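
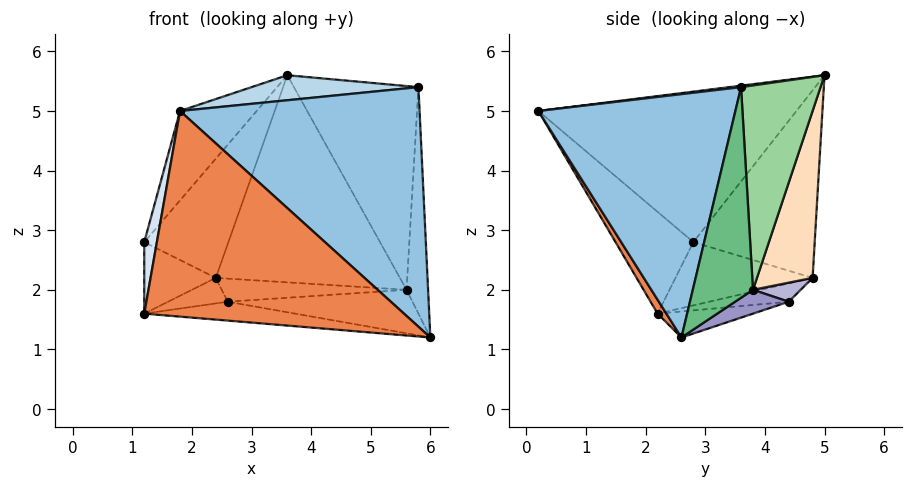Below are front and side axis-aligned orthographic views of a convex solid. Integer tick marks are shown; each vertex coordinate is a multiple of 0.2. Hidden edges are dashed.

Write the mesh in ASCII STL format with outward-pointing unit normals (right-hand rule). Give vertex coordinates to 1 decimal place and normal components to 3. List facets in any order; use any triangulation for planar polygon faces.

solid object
 facet normal -0.823 0.244 0.513
  outer loop
   vertex 3.6 5.0 5.6
   vertex 1.2 2.8 2.8
   vertex 1.8 0.2 5.0
  endloop
 endfacet
 facet normal 0.621 -0.755 0.209
  outer loop
   vertex 5.8 3.6 5.4
   vertex 1.8 0.2 5.0
   vertex 6.0 2.6 1.2
  endloop
 endfacet
 facet normal 0.009 -0.127 0.992
  outer loop
   vertex 5.8 3.6 5.4
   vertex 3.6 5.0 5.6
   vertex 1.8 0.2 5.0
  endloop
 endfacet
 facet normal -0.984 -0.160 0.080
  outer loop
   vertex 1.2 2.2 1.6
   vertex 1.8 0.2 5.0
   vertex 1.2 2.8 2.8
  endloop
 endfacet
 facet normal 0.029 -0.859 -0.511
  outer loop
   vertex 1.2 2.2 1.6
   vertex 6.0 2.6 1.2
   vertex 1.8 0.2 5.0
  endloop
 endfacet
 facet normal -0.796 0.552 0.248
  outer loop
   vertex 2.4 4.8 2.2
   vertex 1.2 2.8 2.8
   vertex 3.6 5.0 5.6
  endloop
 endfacet
 facet normal -0.864 0.451 -0.225
  outer loop
   vertex 2.4 4.8 2.2
   vertex 1.2 2.2 1.6
   vertex 1.2 2.8 2.8
  endloop
 endfacet
 facet normal 0.286 0.945 -0.156
  outer loop
   vertex 5.6 3.8 2.0
   vertex 2.4 4.8 2.2
   vertex 3.6 5.0 5.6
  endloop
 endfacet
 facet normal 0.941 0.337 -0.035
  outer loop
   vertex 5.6 3.8 2.0
   vertex 5.8 3.6 5.4
   vertex 6.0 2.6 1.2
  endloop
 endfacet
 facet normal 0.538 0.843 0.018
  outer loop
   vertex 5.6 3.8 2.0
   vertex 3.6 5.0 5.6
   vertex 5.8 3.6 5.4
  endloop
 endfacet
 facet normal -0.094 0.150 -0.984
  outer loop
   vertex 2.6 4.4 1.8
   vertex 6.0 2.6 1.2
   vertex 1.2 2.2 1.6
  endloop
 endfacet
 facet normal -0.566 0.424 -0.707
  outer loop
   vertex 2.6 4.4 1.8
   vertex 1.2 2.2 1.6
   vertex 2.4 4.8 2.2
  endloop
 endfacet
 facet normal 0.170 0.585 -0.793
  outer loop
   vertex 2.6 4.4 1.8
   vertex 5.6 3.8 2.0
   vertex 6.0 2.6 1.2
  endloop
 endfacet
 facet normal 0.191 0.740 -0.645
  outer loop
   vertex 2.6 4.4 1.8
   vertex 2.4 4.8 2.2
   vertex 5.6 3.8 2.0
  endloop
 endfacet
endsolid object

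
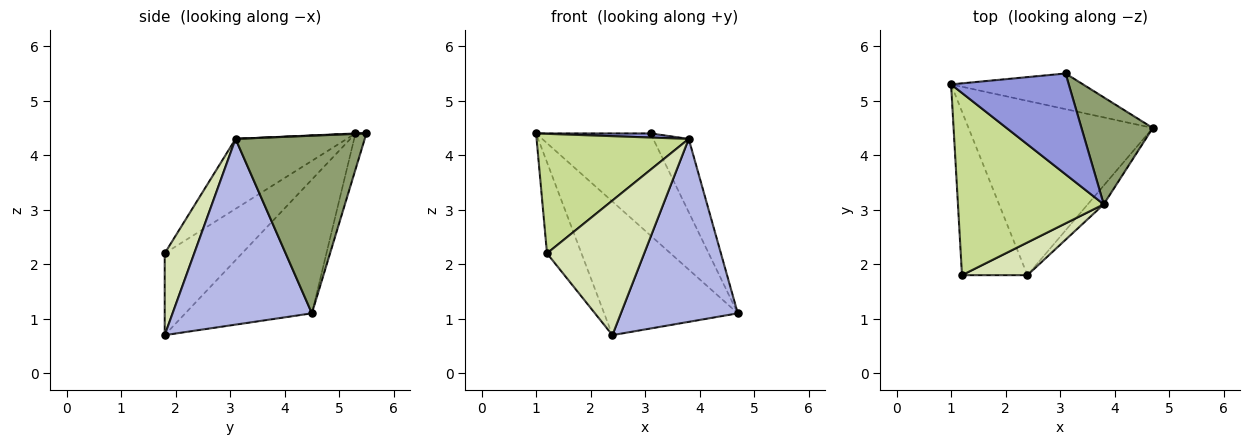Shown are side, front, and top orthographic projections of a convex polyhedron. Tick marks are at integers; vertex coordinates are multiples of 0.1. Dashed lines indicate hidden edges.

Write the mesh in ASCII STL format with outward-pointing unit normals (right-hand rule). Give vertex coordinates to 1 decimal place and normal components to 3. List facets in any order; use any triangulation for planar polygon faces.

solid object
 facet normal -0.499 0.527 -0.688
  outer loop
   vertex 2.4 1.8 0.7
   vertex 1.0 5.3 4.4
   vertex 4.7 4.5 1.1
  endloop
 endfacet
 facet normal -0.090 0.940 -0.328
  outer loop
   vertex 3.1 5.5 4.4
   vertex 4.7 4.5 1.1
   vertex 1.0 5.3 4.4
  endloop
 endfacet
 facet normal 0.004 -0.041 0.999
  outer loop
   vertex 3.8 3.1 4.3
   vertex 3.1 5.5 4.4
   vertex 1.0 5.3 4.4
  endloop
 endfacet
 facet normal 0.764 -0.641 -0.066
  outer loop
   vertex 3.8 3.1 4.3
   vertex 2.4 1.8 0.7
   vertex 4.7 4.5 1.1
  endloop
 endfacet
 facet normal 0.899 0.247 0.361
  outer loop
   vertex 3.8 3.1 4.3
   vertex 4.7 4.5 1.1
   vertex 3.1 5.5 4.4
  endloop
 endfacet
 facet normal -0.737 0.329 -0.590
  outer loop
   vertex 1.2 1.8 2.2
   vertex 1.0 5.3 4.4
   vertex 2.4 1.8 0.7
  endloop
 endfacet
 facet normal -0.372 -0.509 0.776
  outer loop
   vertex 1.2 1.8 2.2
   vertex 3.8 3.1 4.3
   vertex 1.0 5.3 4.4
  endloop
 endfacet
 facet normal 0.283 -0.932 0.226
  outer loop
   vertex 1.2 1.8 2.2
   vertex 2.4 1.8 0.7
   vertex 3.8 3.1 4.3
  endloop
 endfacet
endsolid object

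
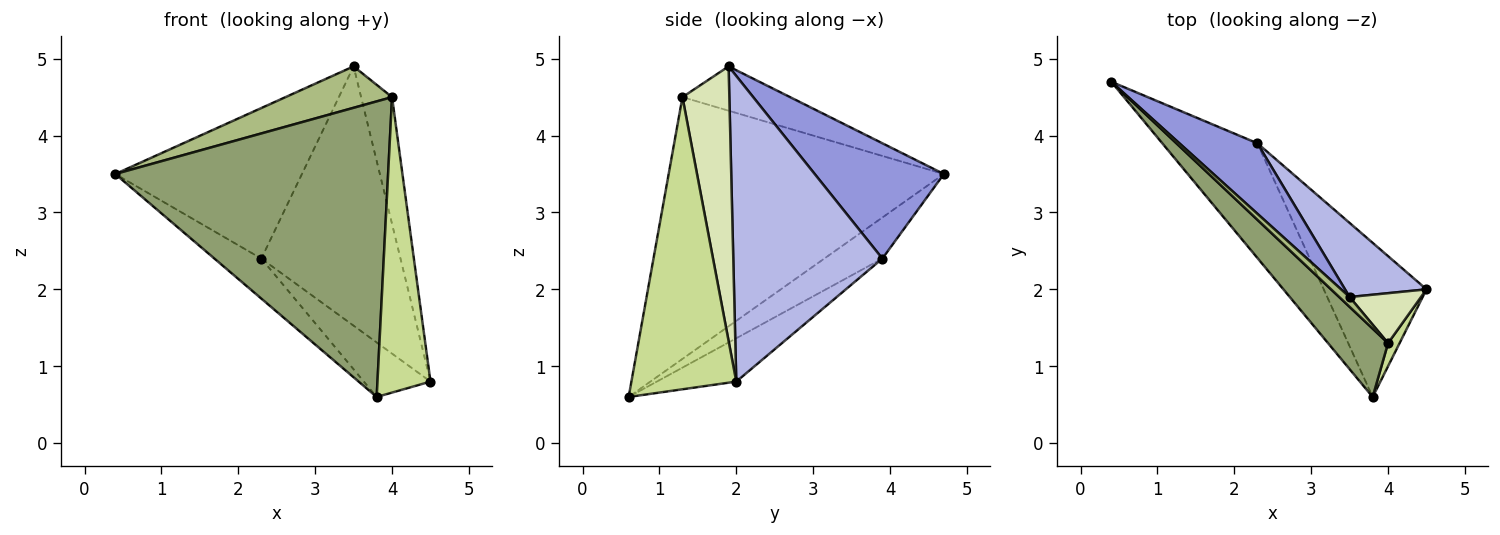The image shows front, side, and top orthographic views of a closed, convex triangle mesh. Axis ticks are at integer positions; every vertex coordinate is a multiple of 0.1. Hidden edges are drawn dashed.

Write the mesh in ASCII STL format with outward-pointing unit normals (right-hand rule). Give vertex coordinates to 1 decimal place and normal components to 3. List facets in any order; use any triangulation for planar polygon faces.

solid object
 facet normal -0.378 0.305 -0.874
  outer loop
   vertex 2.3 3.9 2.4
   vertex 3.8 0.6 0.6
   vertex 0.4 4.7 3.5
  endloop
 endfacet
 facet normal -0.369 0.310 -0.876
  outer loop
   vertex 2.3 3.9 2.4
   vertex 4.5 2.0 0.8
   vertex 3.8 0.6 0.6
  endloop
 endfacet
 facet normal 0.531 0.767 0.359
  outer loop
   vertex 2.3 3.9 2.4
   vertex 0.4 4.7 3.5
   vertex 3.5 1.9 4.9
  endloop
 endfacet
 facet normal 0.718 0.670 0.191
  outer loop
   vertex 2.3 3.9 2.4
   vertex 3.5 1.9 4.9
   vertex 4.5 2.0 0.8
  endloop
 endfacet
 facet normal -0.701 -0.695 0.161
  outer loop
   vertex 4.0 1.3 4.5
   vertex 0.4 4.7 3.5
   vertex 3.8 0.6 0.6
  endloop
 endfacet
 facet normal -0.701 -0.694 0.165
  outer loop
   vertex 4.0 1.3 4.5
   vertex 3.5 1.9 4.9
   vertex 0.4 4.7 3.5
  endloop
 endfacet
 facet normal 0.892 -0.451 0.035
  outer loop
   vertex 4.0 1.3 4.5
   vertex 3.8 0.6 0.6
   vertex 4.5 2.0 0.8
  endloop
 endfacet
 facet normal 0.816 0.538 0.212
  outer loop
   vertex 4.0 1.3 4.5
   vertex 4.5 2.0 0.8
   vertex 3.5 1.9 4.9
  endloop
 endfacet
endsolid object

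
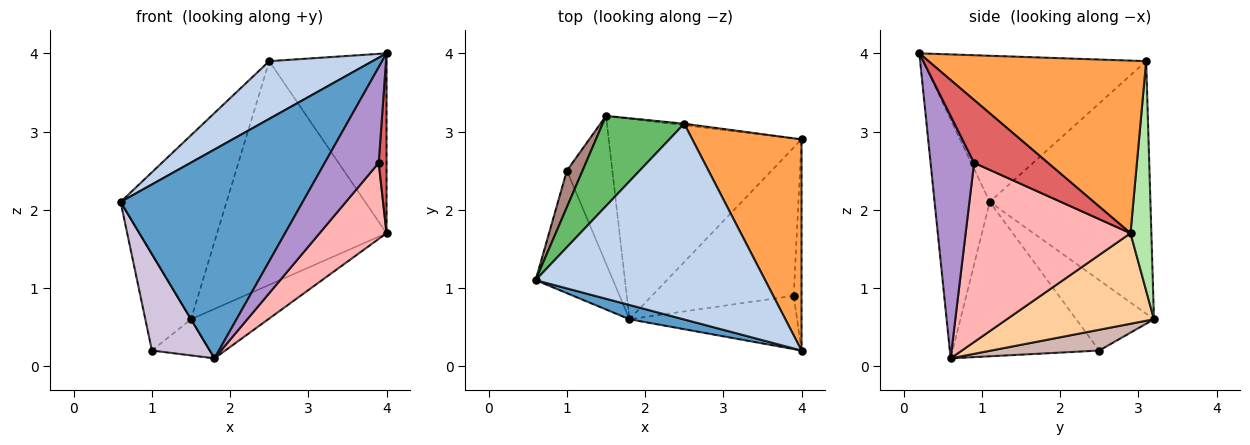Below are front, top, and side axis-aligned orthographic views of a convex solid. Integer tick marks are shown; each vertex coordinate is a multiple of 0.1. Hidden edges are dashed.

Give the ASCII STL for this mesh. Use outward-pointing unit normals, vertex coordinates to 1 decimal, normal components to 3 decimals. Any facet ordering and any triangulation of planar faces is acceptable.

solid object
 facet normal -0.289 -0.955 0.065
  outer loop
   vertex 1.8 0.6 0.1
   vertex 4.0 0.2 4.0
   vertex 0.6 1.1 2.1
  endloop
 endfacet
 facet normal -0.521 -0.241 0.819
  outer loop
   vertex 2.5 3.1 3.9
   vertex 0.6 1.1 2.1
   vertex 4.0 0.2 4.0
  endloop
 endfacet
 facet normal 0.769 0.415 0.487
  outer loop
   vertex 2.5 3.1 3.9
   vertex 4.0 0.2 4.0
   vertex 4.0 2.9 1.7
  endloop
 endfacet
 facet normal 0.415 0.218 -0.883
  outer loop
   vertex 1.5 3.2 0.6
   vertex 4.0 2.9 1.7
   vertex 1.8 0.6 0.1
  endloop
 endfacet
 facet normal -0.806 0.531 0.260
  outer loop
   vertex 1.5 3.2 0.6
   vertex 0.6 1.1 2.1
   vertex 2.5 3.1 3.9
  endloop
 endfacet
 facet normal 0.122 0.992 -0.007
  outer loop
   vertex 1.5 3.2 0.6
   vertex 2.5 3.1 3.9
   vertex 4.0 2.9 1.7
  endloop
 endfacet
 facet normal 0.987 -0.105 -0.123
  outer loop
   vertex 3.9 0.9 2.6
   vertex 4.0 2.9 1.7
   vertex 4.0 0.2 4.0
  endloop
 endfacet
 facet normal 0.747 -0.303 -0.591
  outer loop
   vertex 3.9 0.9 2.6
   vertex 1.8 0.6 0.1
   vertex 4.0 2.9 1.7
  endloop
 endfacet
 facet normal 0.576 -0.714 -0.398
  outer loop
   vertex 3.9 0.9 2.6
   vertex 4.0 0.2 4.0
   vertex 1.8 0.6 0.1
  endloop
 endfacet
 facet normal -0.843 -0.333 -0.423
  outer loop
   vertex 1.0 2.5 0.2
   vertex 1.8 0.6 0.1
   vertex 0.6 1.1 2.1
  endloop
 endfacet
 facet normal -0.847 0.497 0.188
  outer loop
   vertex 1.0 2.5 0.2
   vertex 0.6 1.1 2.1
   vertex 1.5 3.2 0.6
  endloop
 endfacet
 facet normal 0.406 0.218 -0.888
  outer loop
   vertex 1.0 2.5 0.2
   vertex 1.5 3.2 0.6
   vertex 1.8 0.6 0.1
  endloop
 endfacet
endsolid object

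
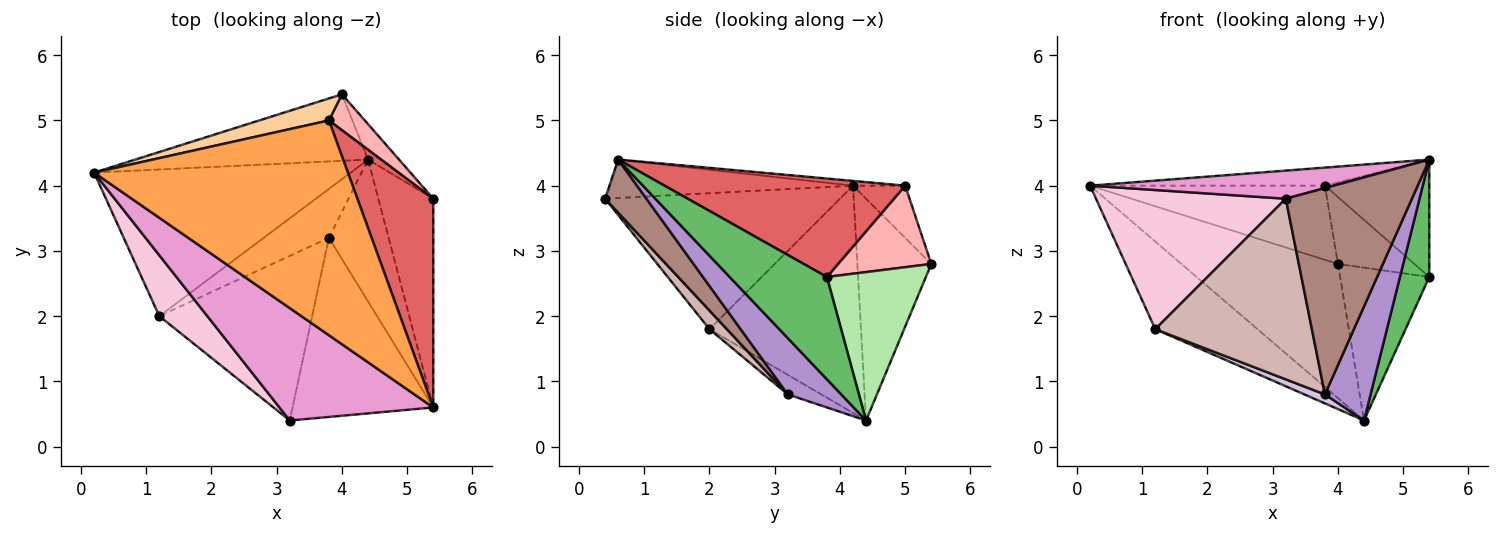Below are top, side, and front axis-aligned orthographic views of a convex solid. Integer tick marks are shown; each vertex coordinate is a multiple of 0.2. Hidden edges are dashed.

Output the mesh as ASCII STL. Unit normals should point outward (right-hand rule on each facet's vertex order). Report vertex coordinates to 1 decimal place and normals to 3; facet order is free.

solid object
 facet normal -0.390 0.825 -0.409
  outer loop
   vertex 4.4 4.4 0.4
   vertex 0.2 4.2 4.0
   vertex 4.0 5.4 2.8
  endloop
 endfacet
 facet normal -0.605 0.408 -0.683
  outer loop
   vertex 1.2 2.0 1.8
   vertex 0.2 4.2 4.0
   vertex 4.4 4.4 0.4
  endloop
 endfacet
 facet normal -0.019 0.084 0.996
  outer loop
   vertex 3.8 5.0 4.0
   vertex 0.2 4.2 4.0
   vertex 5.4 0.6 4.4
  endloop
 endfacet
 facet normal -0.208 0.938 0.278
  outer loop
   vertex 3.8 5.0 4.0
   vertex 4.0 5.4 2.8
   vertex 0.2 4.2 4.0
  endloop
 endfacet
 facet normal 0.851 -0.257 -0.457
  outer loop
   vertex 5.4 3.8 2.6
   vertex 5.4 0.6 4.4
   vertex 4.4 4.4 0.4
  endloop
 endfacet
 facet normal 0.734 0.662 -0.153
  outer loop
   vertex 5.4 3.8 2.6
   vertex 4.4 4.4 0.4
   vertex 4.0 5.4 2.8
  endloop
 endfacet
 facet normal 0.749 0.325 0.578
  outer loop
   vertex 5.4 3.8 2.6
   vertex 3.8 5.0 4.0
   vertex 5.4 0.6 4.4
  endloop
 endfacet
 facet normal 0.732 0.600 0.322
  outer loop
   vertex 5.4 3.8 2.6
   vertex 4.0 5.4 2.8
   vertex 3.8 5.0 4.0
  endloop
 endfacet
 facet normal 0.592 -0.505 -0.628
  outer loop
   vertex 3.8 3.2 0.8
   vertex 4.4 4.4 0.4
   vertex 5.4 0.6 4.4
  endloop
 endfacet
 facet normal -0.283 -0.173 -0.943
  outer loop
   vertex 3.8 3.2 0.8
   vertex 1.2 2.0 1.8
   vertex 4.4 4.4 0.4
  endloop
 endfacet
 facet normal 0.240 -0.733 -0.636
  outer loop
   vertex 3.2 0.4 3.8
   vertex 3.8 3.2 0.8
   vertex 5.4 0.6 4.4
  endloop
 endfacet
 facet normal 0.082 -0.737 -0.671
  outer loop
   vertex 3.2 0.4 3.8
   vertex 1.2 2.0 1.8
   vertex 3.8 3.2 0.8
  endloop
 endfacet
 facet normal -0.236 -0.236 0.943
  outer loop
   vertex 3.2 0.4 3.8
   vertex 5.4 0.6 4.4
   vertex 0.2 4.2 4.0
  endloop
 endfacet
 facet normal -0.750 -0.606 0.265
  outer loop
   vertex 3.2 0.4 3.8
   vertex 0.2 4.2 4.0
   vertex 1.2 2.0 1.8
  endloop
 endfacet
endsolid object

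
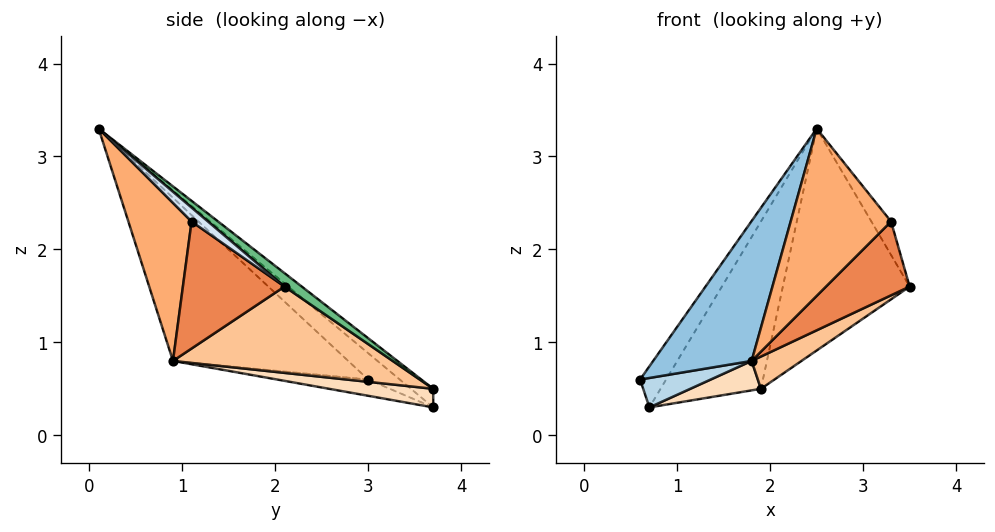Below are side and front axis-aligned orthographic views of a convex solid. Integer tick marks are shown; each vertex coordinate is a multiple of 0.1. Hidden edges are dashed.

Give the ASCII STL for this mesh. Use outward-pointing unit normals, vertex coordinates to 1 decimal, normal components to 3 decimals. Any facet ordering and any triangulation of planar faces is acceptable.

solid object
 facet normal -0.488 0.402 0.775
  outer loop
   vertex 0.7 3.7 0.3
   vertex 0.6 3.0 0.6
   vertex 2.5 0.1 3.3
  endloop
 endfacet
 facet normal -0.868 -0.488 0.087
  outer loop
   vertex 1.8 0.9 0.8
   vertex 2.5 0.1 3.3
   vertex 0.6 3.0 0.6
  endloop
 endfacet
 facet normal -0.402 -0.312 -0.861
  outer loop
   vertex 1.8 0.9 0.8
   vertex 0.6 3.0 0.6
   vertex 0.7 3.7 0.3
  endloop
 endfacet
 facet normal 0.394 0.473 0.788
  outer loop
   vertex 3.3 1.1 2.3
   vertex 3.5 2.1 1.6
   vertex 2.5 0.1 3.3
  endloop
 endfacet
 facet normal 0.636 -0.524 -0.566
  outer loop
   vertex 3.3 1.1 2.3
   vertex 1.8 0.9 0.8
   vertex 3.5 2.1 1.6
  endloop
 endfacet
 facet normal 0.491 -0.780 -0.387
  outer loop
   vertex 3.3 1.1 2.3
   vertex 2.5 0.1 3.3
   vertex 1.8 0.9 0.8
  endloop
 endfacet
 facet normal 0.486 -0.110 -0.867
  outer loop
   vertex 1.9 3.7 0.5
   vertex 3.5 2.1 1.6
   vertex 1.8 0.9 0.8
  endloop
 endfacet
 facet normal 0.163 -0.111 -0.980
  outer loop
   vertex 1.9 3.7 0.5
   vertex 1.8 0.9 0.8
   vertex 0.7 3.7 0.3
  endloop
 endfacet
 facet normal 0.084 0.620 0.780
  outer loop
   vertex 1.9 3.7 0.5
   vertex 2.5 0.1 3.3
   vertex 3.5 2.1 1.6
  endloop
 endfacet
 facet normal -0.132 0.595 0.793
  outer loop
   vertex 1.9 3.7 0.5
   vertex 0.7 3.7 0.3
   vertex 2.5 0.1 3.3
  endloop
 endfacet
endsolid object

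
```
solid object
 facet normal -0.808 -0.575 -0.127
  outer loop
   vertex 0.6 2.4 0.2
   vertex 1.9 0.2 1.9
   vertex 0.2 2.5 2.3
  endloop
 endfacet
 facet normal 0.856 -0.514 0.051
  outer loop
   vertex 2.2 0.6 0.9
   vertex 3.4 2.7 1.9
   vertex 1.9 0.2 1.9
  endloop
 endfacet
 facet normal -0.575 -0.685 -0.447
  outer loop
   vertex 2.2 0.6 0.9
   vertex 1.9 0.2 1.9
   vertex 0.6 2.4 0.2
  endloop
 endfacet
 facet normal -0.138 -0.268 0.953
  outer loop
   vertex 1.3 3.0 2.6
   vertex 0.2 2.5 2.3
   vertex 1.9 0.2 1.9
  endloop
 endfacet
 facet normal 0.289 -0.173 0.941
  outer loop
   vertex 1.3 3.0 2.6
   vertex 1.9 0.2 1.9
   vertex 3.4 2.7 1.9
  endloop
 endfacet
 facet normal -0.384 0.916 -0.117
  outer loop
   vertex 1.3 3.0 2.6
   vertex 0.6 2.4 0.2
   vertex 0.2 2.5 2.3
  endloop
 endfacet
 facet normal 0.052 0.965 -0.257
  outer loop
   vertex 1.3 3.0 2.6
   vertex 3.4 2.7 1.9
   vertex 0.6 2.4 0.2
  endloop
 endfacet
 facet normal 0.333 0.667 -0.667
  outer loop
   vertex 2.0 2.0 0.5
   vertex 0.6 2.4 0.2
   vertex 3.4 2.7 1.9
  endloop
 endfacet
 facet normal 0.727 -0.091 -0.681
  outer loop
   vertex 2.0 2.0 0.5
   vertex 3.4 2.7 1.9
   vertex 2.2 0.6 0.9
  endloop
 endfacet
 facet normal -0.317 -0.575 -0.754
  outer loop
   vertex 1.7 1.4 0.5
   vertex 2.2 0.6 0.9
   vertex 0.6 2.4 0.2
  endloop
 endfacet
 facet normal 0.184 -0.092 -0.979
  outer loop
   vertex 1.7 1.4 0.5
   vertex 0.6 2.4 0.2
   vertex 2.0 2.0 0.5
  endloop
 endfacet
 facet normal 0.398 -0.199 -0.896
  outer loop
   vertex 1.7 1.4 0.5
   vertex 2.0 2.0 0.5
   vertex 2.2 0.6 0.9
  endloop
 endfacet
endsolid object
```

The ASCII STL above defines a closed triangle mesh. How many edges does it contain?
18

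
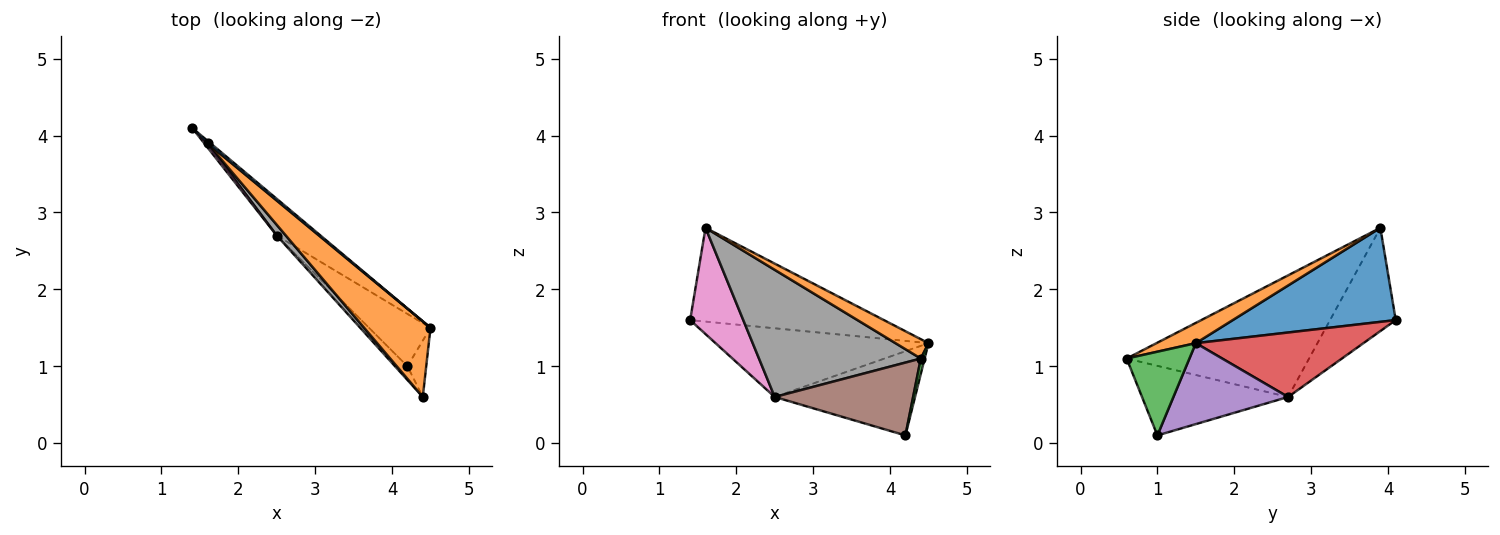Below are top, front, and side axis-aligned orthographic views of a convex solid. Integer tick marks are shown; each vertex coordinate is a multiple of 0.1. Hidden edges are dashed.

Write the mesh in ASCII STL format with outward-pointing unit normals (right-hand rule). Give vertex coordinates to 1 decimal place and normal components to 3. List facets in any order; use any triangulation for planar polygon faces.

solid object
 facet normal 0.644 0.765 0.020
  outer loop
   vertex 1.6 3.9 2.8
   vertex 4.5 1.5 1.3
   vertex 1.4 4.1 1.6
  endloop
 endfacet
 facet normal 0.284 -0.238 0.929
  outer loop
   vertex 1.6 3.9 2.8
   vertex 4.4 0.6 1.1
   vertex 4.5 1.5 1.3
  endloop
 endfacet
 facet normal 0.974 -0.060 -0.219
  outer loop
   vertex 4.2 1.0 0.1
   vertex 4.5 1.5 1.3
   vertex 4.4 0.6 1.1
  endloop
 endfacet
 facet normal 0.570 0.725 -0.387
  outer loop
   vertex 2.5 2.7 0.6
   vertex 1.4 4.1 1.6
   vertex 4.5 1.5 1.3
  endloop
 endfacet
 facet normal 0.570 0.698 -0.433
  outer loop
   vertex 2.5 2.7 0.6
   vertex 4.5 1.5 1.3
   vertex 4.2 1.0 0.1
  endloop
 endfacet
 facet normal -0.720 -0.682 -0.129
  outer loop
   vertex 2.5 2.7 0.6
   vertex 4.2 1.0 0.1
   vertex 4.4 0.6 1.1
  endloop
 endfacet
 facet normal -0.777 -0.629 0.025
  outer loop
   vertex 2.5 2.7 0.6
   vertex 1.6 3.9 2.8
   vertex 1.4 4.1 1.6
  endloop
 endfacet
 facet normal -0.747 -0.663 0.056
  outer loop
   vertex 2.5 2.7 0.6
   vertex 4.4 0.6 1.1
   vertex 1.6 3.9 2.8
  endloop
 endfacet
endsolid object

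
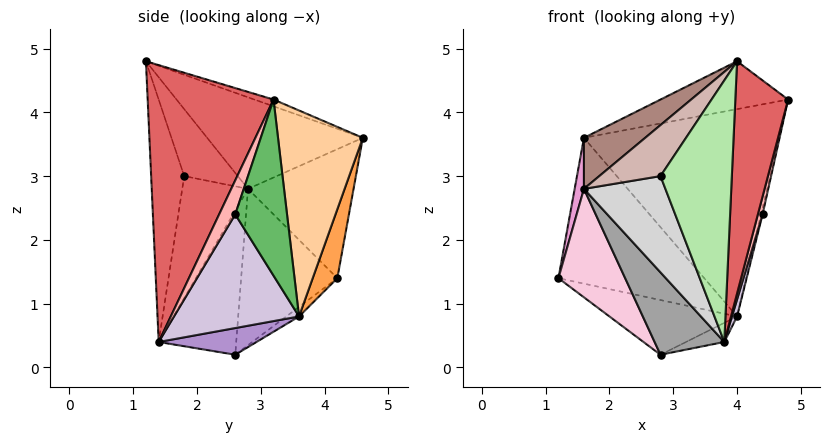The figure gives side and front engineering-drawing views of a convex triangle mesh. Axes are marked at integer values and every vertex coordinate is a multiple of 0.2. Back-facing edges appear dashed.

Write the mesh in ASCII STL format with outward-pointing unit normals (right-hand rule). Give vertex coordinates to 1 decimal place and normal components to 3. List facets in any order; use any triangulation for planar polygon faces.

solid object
 facet normal -0.046 0.304 0.952
  outer loop
   vertex 1.6 4.6 3.6
   vertex 4.0 1.2 4.8
   vertex 4.8 3.2 4.2
  endloop
 endfacet
 facet normal -0.056 0.562 -0.825
  outer loop
   vertex 4.0 3.6 0.8
   vertex 2.8 2.6 0.2
   vertex 1.2 4.2 1.4
  endloop
 endfacet
 facet normal 0.163 0.965 -0.205
  outer loop
   vertex 4.0 3.6 0.8
   vertex 1.2 4.2 1.4
   vertex 1.6 4.6 3.6
  endloop
 endfacet
 facet normal 0.399 0.917 0.014
  outer loop
   vertex 4.0 3.6 0.8
   vertex 1.6 4.6 3.6
   vertex 4.8 3.2 4.2
  endloop
 endfacet
 facet normal 0.974 0.028 -0.226
  outer loop
   vertex 4.4 2.6 2.4
   vertex 4.0 3.6 0.8
   vertex 4.8 3.2 4.2
  endloop
 endfacet
 facet normal -0.420 -0.907 -0.022
  outer loop
   vertex 3.8 1.4 0.4
   vertex 4.0 1.2 4.8
   vertex 2.8 1.8 3.0
  endloop
 endfacet
 facet normal 0.921 -0.386 -0.059
  outer loop
   vertex 3.8 1.4 0.4
   vertex 4.8 3.2 4.2
   vertex 4.0 1.2 4.8
  endloop
 endfacet
 facet normal 0.953 -0.278 -0.119
  outer loop
   vertex 3.8 1.4 0.4
   vertex 4.4 2.6 2.4
   vertex 4.8 3.2 4.2
  endloop
 endfacet
 facet normal 0.349 0.137 -0.927
  outer loop
   vertex 3.8 1.4 0.4
   vertex 2.8 2.6 0.2
   vertex 4.0 3.6 0.8
  endloop
 endfacet
 facet normal 0.963 -0.039 -0.265
  outer loop
   vertex 3.8 1.4 0.4
   vertex 4.0 3.6 0.8
   vertex 4.4 2.6 2.4
  endloop
 endfacet
 facet normal -0.718 -0.283 0.636
  outer loop
   vertex 1.6 2.8 2.8
   vertex 4.0 1.2 4.8
   vertex 1.6 4.6 3.6
  endloop
 endfacet
 facet normal -0.647 -0.740 0.185
  outer loop
   vertex 1.6 2.8 2.8
   vertex 2.8 1.8 3.0
   vertex 4.0 1.2 4.8
  endloop
 endfacet
 facet normal -0.977 -0.086 0.193
  outer loop
   vertex 1.6 2.8 2.8
   vertex 1.6 4.6 3.6
   vertex 1.2 4.2 1.4
  endloop
 endfacet
 facet normal -0.779 -0.541 -0.318
  outer loop
   vertex 1.6 2.8 2.8
   vertex 1.2 4.2 1.4
   vertex 2.8 2.6 0.2
  endloop
 endfacet
 facet normal -0.714 -0.642 -0.280
  outer loop
   vertex 1.6 2.8 2.8
   vertex 2.8 2.6 0.2
   vertex 3.8 1.4 0.4
  endloop
 endfacet
 facet normal -0.624 -0.772 -0.121
  outer loop
   vertex 1.6 2.8 2.8
   vertex 3.8 1.4 0.4
   vertex 2.8 1.8 3.0
  endloop
 endfacet
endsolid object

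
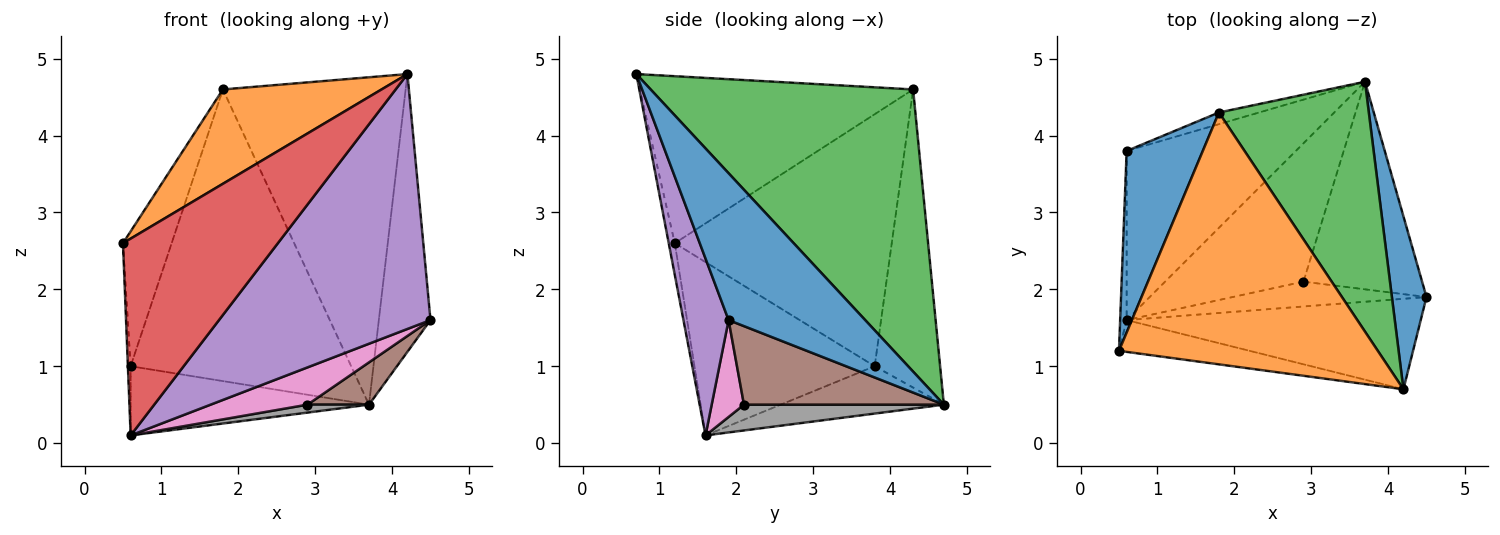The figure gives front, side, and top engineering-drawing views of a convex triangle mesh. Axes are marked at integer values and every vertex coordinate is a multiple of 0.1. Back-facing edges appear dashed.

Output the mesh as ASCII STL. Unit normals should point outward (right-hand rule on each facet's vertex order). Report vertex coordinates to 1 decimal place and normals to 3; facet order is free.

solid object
 facet normal 0.913 0.346 0.215
  outer loop
   vertex 4.2 0.7 4.8
   vertex 4.5 1.9 1.6
   vertex 3.7 4.7 0.5
  endloop
 endfacet
 facet normal -0.517 -0.300 0.802
  outer loop
   vertex 1.8 4.3 4.6
   vertex 0.5 1.2 2.6
   vertex 4.2 0.7 4.8
  endloop
 endfacet
 facet normal 0.752 0.524 0.400
  outer loop
   vertex 1.8 4.3 4.6
   vertex 4.2 0.7 4.8
   vertex 3.7 4.7 0.5
  endloop
 endfacet
 facet normal -0.039 -0.986 -0.159
  outer loop
   vertex 0.6 1.6 0.1
   vertex 4.2 0.7 4.8
   vertex 0.5 1.2 2.6
  endloop
 endfacet
 facet normal 0.197 -0.924 -0.328
  outer loop
   vertex 0.6 1.6 0.1
   vertex 4.5 1.9 1.6
   vertex 4.2 0.7 4.8
  endloop
 endfacet
 facet normal 0.544 -0.167 -0.822
  outer loop
   vertex 2.9 2.1 0.5
   vertex 3.7 4.7 0.5
   vertex 4.5 1.9 1.6
  endloop
 endfacet
 facet normal 0.267 -0.802 -0.535
  outer loop
   vertex 2.9 2.1 0.5
   vertex 4.5 1.9 1.6
   vertex 0.6 1.6 0.1
  endloop
 endfacet
 facet normal 0.183 -0.056 -0.982
  outer loop
   vertex 2.9 2.1 0.5
   vertex 0.6 1.6 0.1
   vertex 3.7 4.7 0.5
  endloop
 endfacet
 facet normal -0.284 0.958 -0.038
  outer loop
   vertex 0.6 3.8 1.0
   vertex 1.8 4.3 4.6
   vertex 3.7 4.7 0.5
  endloop
 endfacet
 facet normal -0.251 0.367 -0.896
  outer loop
   vertex 0.6 3.8 1.0
   vertex 3.7 4.7 0.5
   vertex 0.6 1.6 0.1
  endloop
 endfacet
 facet normal -0.936 0.210 0.283
  outer loop
   vertex 0.6 3.8 1.0
   vertex 0.5 1.2 2.6
   vertex 1.8 4.3 4.6
  endloop
 endfacet
 facet normal -0.999 0.015 -0.038
  outer loop
   vertex 0.6 3.8 1.0
   vertex 0.6 1.6 0.1
   vertex 0.5 1.2 2.6
  endloop
 endfacet
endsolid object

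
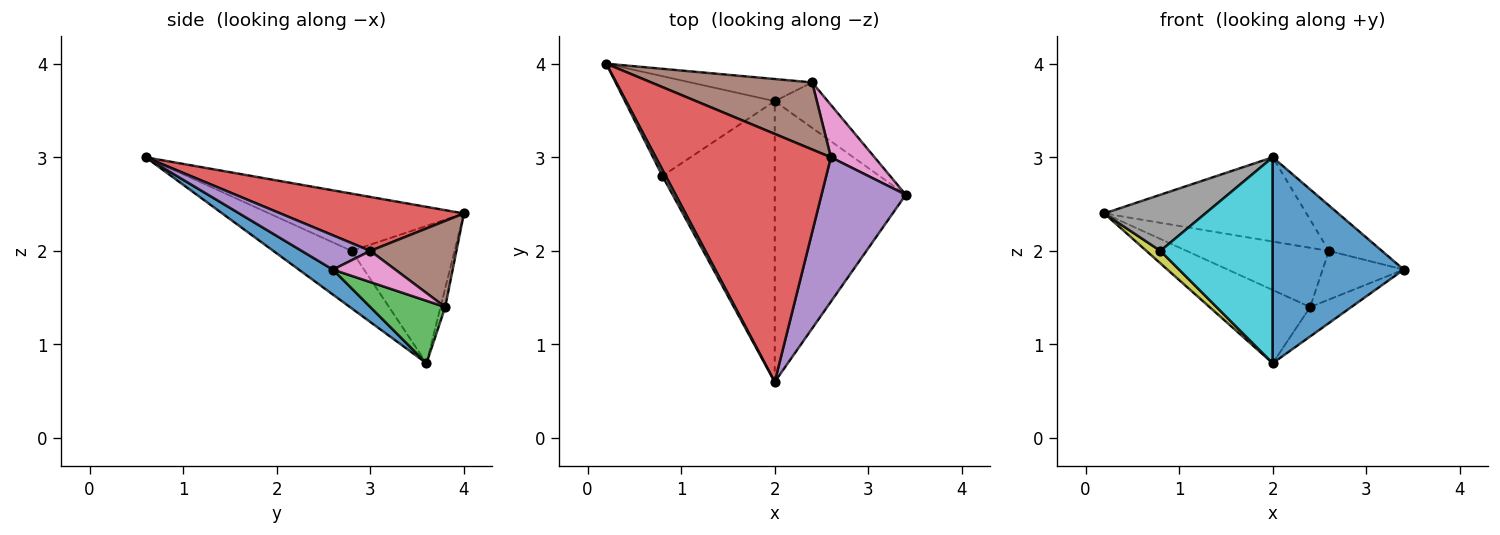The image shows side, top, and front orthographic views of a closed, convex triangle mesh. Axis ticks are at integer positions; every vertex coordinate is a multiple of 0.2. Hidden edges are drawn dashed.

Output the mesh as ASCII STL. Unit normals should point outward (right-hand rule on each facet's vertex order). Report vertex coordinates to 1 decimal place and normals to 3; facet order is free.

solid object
 facet normal 0.152 -0.585 -0.797
  outer loop
   vertex 2.0 3.6 0.8
   vertex 3.4 2.6 1.8
   vertex 2.0 0.6 3.0
  endloop
 endfacet
 facet normal -0.044 0.956 -0.289
  outer loop
   vertex 2.4 3.8 1.4
   vertex 2.0 3.6 0.8
   vertex 0.2 4.0 2.4
  endloop
 endfacet
 facet normal 0.703 0.387 -0.597
  outer loop
   vertex 2.4 3.8 1.4
   vertex 3.4 2.6 1.8
   vertex 2.0 3.6 0.8
  endloop
 endfacet
 facet normal 0.280 0.309 0.909
  outer loop
   vertex 2.6 3.0 2.0
   vertex 0.2 4.0 2.4
   vertex 2.0 0.6 3.0
  endloop
 endfacet
 facet normal 0.362 0.280 0.889
  outer loop
   vertex 2.6 3.0 2.0
   vertex 2.0 0.6 3.0
   vertex 3.4 2.6 1.8
  endloop
 endfacet
 facet normal 0.372 0.615 0.696
  outer loop
   vertex 2.6 3.0 2.0
   vertex 2.4 3.8 1.4
   vertex 0.2 4.0 2.4
  endloop
 endfacet
 facet normal 0.464 0.603 0.649
  outer loop
   vertex 2.6 3.0 2.0
   vertex 3.4 2.6 1.8
   vertex 2.4 3.8 1.4
  endloop
 endfacet
 facet normal -0.886 -0.460 0.051
  outer loop
   vertex 0.8 2.8 2.0
   vertex 2.0 0.6 3.0
   vertex 0.2 4.0 2.4
  endloop
 endfacet
 facet normal -0.673 -0.092 -0.734
  outer loop
   vertex 0.8 2.8 2.0
   vertex 0.2 4.0 2.4
   vertex 2.0 3.6 0.8
  endloop
 endfacet
 facet normal -0.381 -0.547 -0.746
  outer loop
   vertex 0.8 2.8 2.0
   vertex 2.0 3.6 0.8
   vertex 2.0 0.6 3.0
  endloop
 endfacet
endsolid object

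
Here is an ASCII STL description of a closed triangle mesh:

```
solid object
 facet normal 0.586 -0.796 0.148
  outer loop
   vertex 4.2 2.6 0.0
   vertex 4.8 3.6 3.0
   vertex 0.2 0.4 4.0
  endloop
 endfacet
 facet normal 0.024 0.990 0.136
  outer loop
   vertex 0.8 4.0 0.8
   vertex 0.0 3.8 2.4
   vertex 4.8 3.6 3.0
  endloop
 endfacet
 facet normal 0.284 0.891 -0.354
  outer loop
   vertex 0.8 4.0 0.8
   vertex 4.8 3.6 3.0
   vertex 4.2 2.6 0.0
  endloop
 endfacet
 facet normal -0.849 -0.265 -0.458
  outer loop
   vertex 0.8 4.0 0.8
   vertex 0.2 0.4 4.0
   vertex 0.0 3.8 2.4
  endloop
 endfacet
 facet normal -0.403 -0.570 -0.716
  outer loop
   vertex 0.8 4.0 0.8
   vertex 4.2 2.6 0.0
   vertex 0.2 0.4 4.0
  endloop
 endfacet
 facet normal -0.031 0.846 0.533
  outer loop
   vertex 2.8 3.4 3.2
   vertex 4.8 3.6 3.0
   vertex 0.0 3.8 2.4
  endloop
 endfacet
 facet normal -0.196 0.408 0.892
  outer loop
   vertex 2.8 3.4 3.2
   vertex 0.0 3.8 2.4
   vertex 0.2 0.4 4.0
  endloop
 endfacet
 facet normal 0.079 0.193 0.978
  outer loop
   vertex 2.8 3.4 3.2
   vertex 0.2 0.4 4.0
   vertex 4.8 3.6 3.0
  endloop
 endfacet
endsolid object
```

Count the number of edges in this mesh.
12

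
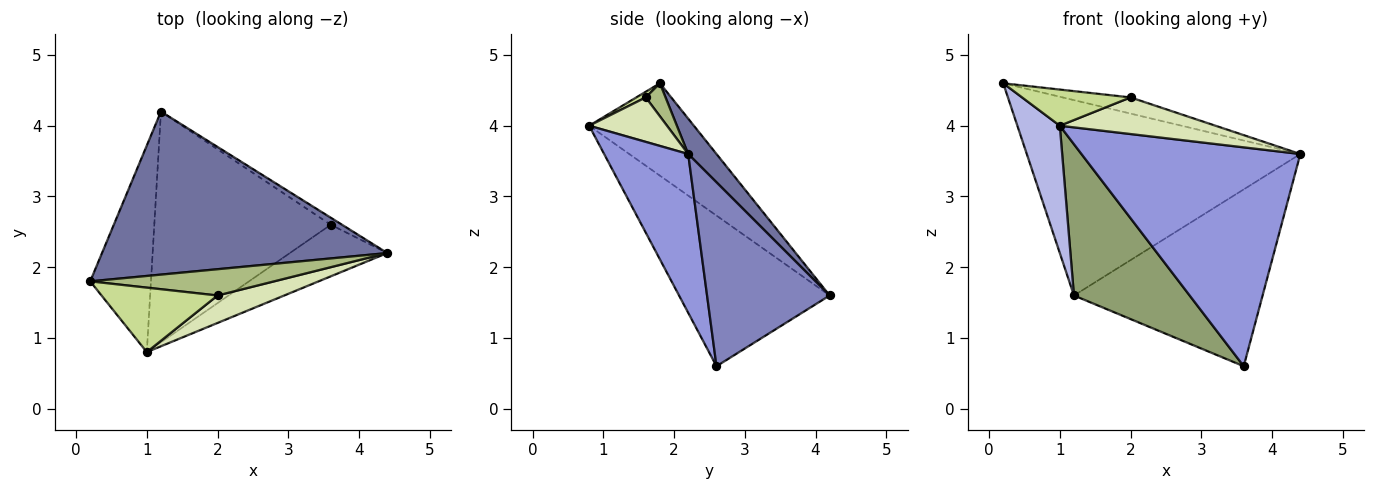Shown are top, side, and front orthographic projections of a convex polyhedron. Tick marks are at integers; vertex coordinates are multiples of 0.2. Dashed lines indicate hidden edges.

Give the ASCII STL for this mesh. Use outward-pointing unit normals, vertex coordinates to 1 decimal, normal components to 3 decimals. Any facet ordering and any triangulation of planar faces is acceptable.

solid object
 facet normal 0.079 0.765 0.639
  outer loop
   vertex 1.2 4.2 1.6
   vertex 0.2 1.8 4.6
   vertex 4.4 2.2 3.6
  endloop
 endfacet
 facet normal 0.545 0.838 -0.034
  outer loop
   vertex 3.6 2.6 0.6
   vertex 1.2 4.2 1.6
   vertex 4.4 2.2 3.6
  endloop
 endfacet
 facet normal 0.350 -0.912 -0.215
  outer loop
   vertex 1.0 0.8 4.0
   vertex 3.6 2.6 0.6
   vertex 4.4 2.2 3.6
  endloop
 endfacet
 facet normal -0.791 -0.321 -0.520
  outer loop
   vertex 1.0 0.8 4.0
   vertex 0.2 1.8 4.6
   vertex 1.2 4.2 1.6
  endloop
 endfacet
 facet normal -0.581 -0.446 -0.681
  outer loop
   vertex 1.0 0.8 4.0
   vertex 1.2 4.2 1.6
   vertex 3.6 2.6 0.6
  endloop
 endfacet
 facet normal 0.151 0.518 0.842
  outer loop
   vertex 2.0 1.6 4.4
   vertex 4.4 2.2 3.6
   vertex 0.2 1.8 4.6
  endloop
 endfacet
 facet normal 0.043 -0.489 0.871
  outer loop
   vertex 2.0 1.6 4.4
   vertex 0.2 1.8 4.6
   vertex 1.0 0.8 4.0
  endloop
 endfacet
 facet normal 0.371 -0.743 0.557
  outer loop
   vertex 2.0 1.6 4.4
   vertex 1.0 0.8 4.0
   vertex 4.4 2.2 3.6
  endloop
 endfacet
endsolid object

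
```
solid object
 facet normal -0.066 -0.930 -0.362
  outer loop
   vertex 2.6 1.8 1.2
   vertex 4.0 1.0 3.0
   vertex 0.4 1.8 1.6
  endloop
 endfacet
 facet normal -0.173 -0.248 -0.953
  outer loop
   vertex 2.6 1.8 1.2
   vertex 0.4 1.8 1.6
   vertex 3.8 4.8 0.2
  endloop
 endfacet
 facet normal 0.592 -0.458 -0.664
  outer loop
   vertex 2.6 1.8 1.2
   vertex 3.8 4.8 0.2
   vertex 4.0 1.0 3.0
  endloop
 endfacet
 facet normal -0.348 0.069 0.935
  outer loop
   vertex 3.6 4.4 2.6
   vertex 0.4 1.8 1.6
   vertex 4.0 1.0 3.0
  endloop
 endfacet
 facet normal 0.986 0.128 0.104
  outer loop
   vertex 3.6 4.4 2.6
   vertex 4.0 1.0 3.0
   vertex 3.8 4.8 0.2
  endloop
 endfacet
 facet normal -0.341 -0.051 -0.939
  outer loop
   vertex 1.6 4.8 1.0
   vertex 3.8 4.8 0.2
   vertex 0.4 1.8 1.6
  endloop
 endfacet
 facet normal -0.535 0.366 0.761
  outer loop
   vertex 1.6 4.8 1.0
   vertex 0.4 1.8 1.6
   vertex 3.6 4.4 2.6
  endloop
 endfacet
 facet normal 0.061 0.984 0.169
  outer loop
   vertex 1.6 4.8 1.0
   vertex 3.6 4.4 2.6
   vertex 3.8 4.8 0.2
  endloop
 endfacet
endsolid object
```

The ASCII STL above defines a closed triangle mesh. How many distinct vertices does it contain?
6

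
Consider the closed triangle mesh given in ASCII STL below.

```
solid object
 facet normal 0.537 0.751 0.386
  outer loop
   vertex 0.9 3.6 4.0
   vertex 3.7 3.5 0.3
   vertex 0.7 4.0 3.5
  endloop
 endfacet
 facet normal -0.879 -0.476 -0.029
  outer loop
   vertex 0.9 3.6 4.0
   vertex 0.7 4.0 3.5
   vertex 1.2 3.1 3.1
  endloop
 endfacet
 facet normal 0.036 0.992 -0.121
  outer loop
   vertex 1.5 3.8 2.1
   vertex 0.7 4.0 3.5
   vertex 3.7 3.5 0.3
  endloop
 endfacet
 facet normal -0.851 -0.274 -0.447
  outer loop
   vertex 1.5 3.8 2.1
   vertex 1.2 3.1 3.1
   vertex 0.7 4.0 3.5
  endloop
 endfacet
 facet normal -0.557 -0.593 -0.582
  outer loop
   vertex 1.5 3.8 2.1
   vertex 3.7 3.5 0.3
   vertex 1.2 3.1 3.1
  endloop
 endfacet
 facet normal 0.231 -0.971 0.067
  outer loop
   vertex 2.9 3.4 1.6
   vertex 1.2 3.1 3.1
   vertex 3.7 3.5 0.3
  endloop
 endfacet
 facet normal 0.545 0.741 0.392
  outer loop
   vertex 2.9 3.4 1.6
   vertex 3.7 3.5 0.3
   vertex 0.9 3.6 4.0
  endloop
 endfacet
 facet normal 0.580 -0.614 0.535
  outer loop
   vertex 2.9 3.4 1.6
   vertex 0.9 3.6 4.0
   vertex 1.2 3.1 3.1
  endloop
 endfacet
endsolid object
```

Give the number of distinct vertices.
6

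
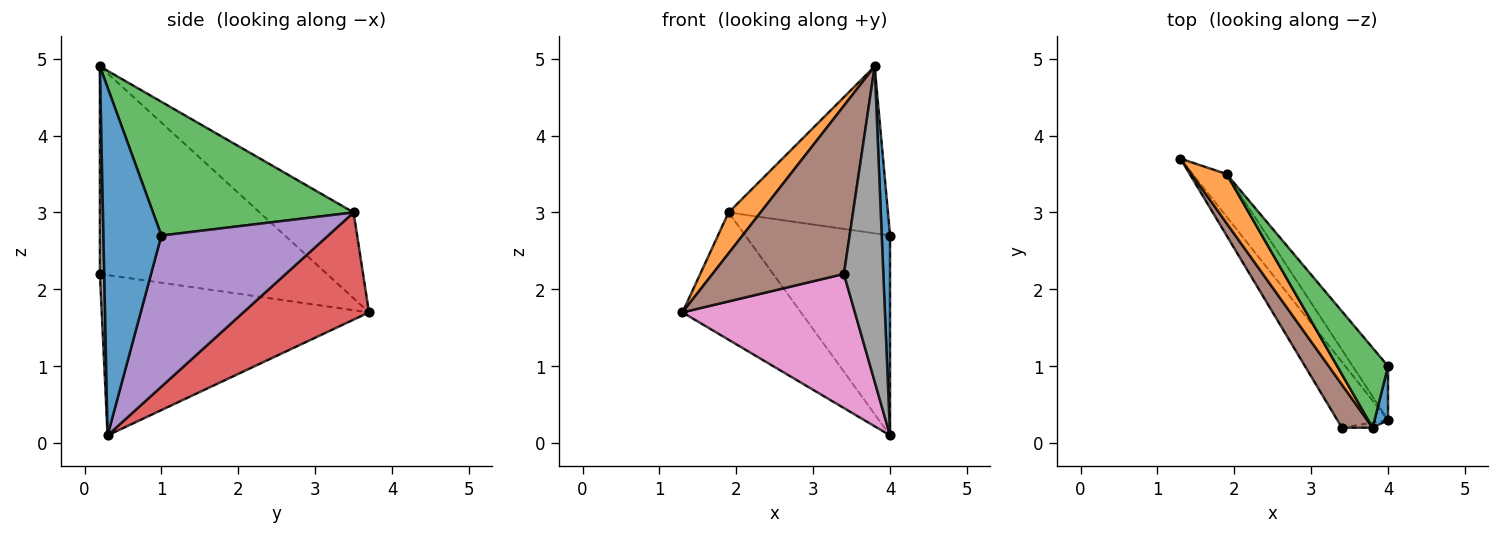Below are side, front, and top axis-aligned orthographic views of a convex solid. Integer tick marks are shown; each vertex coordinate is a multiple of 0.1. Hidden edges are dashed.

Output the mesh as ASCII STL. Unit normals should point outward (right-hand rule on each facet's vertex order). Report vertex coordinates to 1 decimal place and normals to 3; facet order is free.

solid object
 facet normal 0.989 -0.142 0.038
  outer loop
   vertex 4.0 0.3 0.1
   vertex 4.0 1.0 2.7
   vertex 3.8 0.2 4.9
  endloop
 endfacet
 facet normal -0.883 -0.300 0.361
  outer loop
   vertex 1.9 3.5 3.0
   vertex 1.3 3.7 1.7
   vertex 3.8 0.2 4.9
  endloop
 endfacet
 facet normal 0.751 0.596 0.285
  outer loop
   vertex 1.9 3.5 3.0
   vertex 3.8 0.2 4.9
   vertex 4.0 1.0 2.7
  endloop
 endfacet
 facet normal 0.709 0.669 -0.224
  outer loop
   vertex 1.9 3.5 3.0
   vertex 4.0 0.3 0.1
   vertex 1.3 3.7 1.7
  endloop
 endfacet
 facet normal 0.744 0.646 -0.174
  outer loop
   vertex 1.9 3.5 3.0
   vertex 4.0 1.0 2.7
   vertex 4.0 0.3 0.1
  endloop
 endfacet
 facet normal -0.858 -0.497 0.127
  outer loop
   vertex 3.4 0.2 2.2
   vertex 3.8 0.2 4.9
   vertex 1.3 3.7 1.7
  endloop
 endfacet
 facet normal -0.812 -0.524 -0.257
  outer loop
   vertex 3.4 0.2 2.2
   vertex 1.3 3.7 1.7
   vertex 4.0 0.3 0.1
  endloop
 endfacet
 facet normal 0.109 -0.994 -0.016
  outer loop
   vertex 3.4 0.2 2.2
   vertex 4.0 0.3 0.1
   vertex 3.8 0.2 4.9
  endloop
 endfacet
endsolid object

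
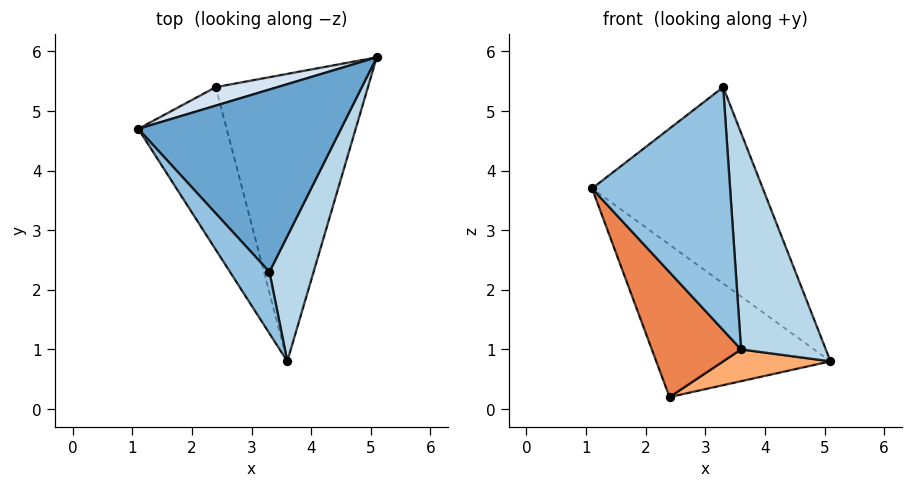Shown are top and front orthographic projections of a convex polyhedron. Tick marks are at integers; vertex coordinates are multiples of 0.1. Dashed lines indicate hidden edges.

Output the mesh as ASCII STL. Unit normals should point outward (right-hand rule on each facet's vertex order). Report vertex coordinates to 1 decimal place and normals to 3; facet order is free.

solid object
 facet normal 0.264 0.707 0.656
  outer loop
   vertex 3.3 2.3 5.4
   vertex 5.1 5.9 0.8
   vertex 1.1 4.7 3.7
  endloop
 endfacet
 facet normal -0.780 -0.606 0.154
  outer loop
   vertex 3.3 2.3 5.4
   vertex 1.1 4.7 3.7
   vertex 3.6 0.8 1.0
  endloop
 endfacet
 facet normal 0.949 -0.273 0.158
  outer loop
   vertex 3.3 2.3 5.4
   vertex 3.6 0.8 1.0
   vertex 5.1 5.9 0.8
  endloop
 endfacet
 facet normal -0.206 0.971 0.118
  outer loop
   vertex 2.4 5.4 0.2
   vertex 1.1 4.7 3.7
   vertex 5.1 5.9 0.8
  endloop
 endfacet
 facet normal -0.875 -0.295 -0.384
  outer loop
   vertex 2.4 5.4 0.2
   vertex 3.6 0.8 1.0
   vertex 1.1 4.7 3.7
  endloop
 endfacet
 facet normal 0.235 -0.107 -0.966
  outer loop
   vertex 2.4 5.4 0.2
   vertex 5.1 5.9 0.8
   vertex 3.6 0.8 1.0
  endloop
 endfacet
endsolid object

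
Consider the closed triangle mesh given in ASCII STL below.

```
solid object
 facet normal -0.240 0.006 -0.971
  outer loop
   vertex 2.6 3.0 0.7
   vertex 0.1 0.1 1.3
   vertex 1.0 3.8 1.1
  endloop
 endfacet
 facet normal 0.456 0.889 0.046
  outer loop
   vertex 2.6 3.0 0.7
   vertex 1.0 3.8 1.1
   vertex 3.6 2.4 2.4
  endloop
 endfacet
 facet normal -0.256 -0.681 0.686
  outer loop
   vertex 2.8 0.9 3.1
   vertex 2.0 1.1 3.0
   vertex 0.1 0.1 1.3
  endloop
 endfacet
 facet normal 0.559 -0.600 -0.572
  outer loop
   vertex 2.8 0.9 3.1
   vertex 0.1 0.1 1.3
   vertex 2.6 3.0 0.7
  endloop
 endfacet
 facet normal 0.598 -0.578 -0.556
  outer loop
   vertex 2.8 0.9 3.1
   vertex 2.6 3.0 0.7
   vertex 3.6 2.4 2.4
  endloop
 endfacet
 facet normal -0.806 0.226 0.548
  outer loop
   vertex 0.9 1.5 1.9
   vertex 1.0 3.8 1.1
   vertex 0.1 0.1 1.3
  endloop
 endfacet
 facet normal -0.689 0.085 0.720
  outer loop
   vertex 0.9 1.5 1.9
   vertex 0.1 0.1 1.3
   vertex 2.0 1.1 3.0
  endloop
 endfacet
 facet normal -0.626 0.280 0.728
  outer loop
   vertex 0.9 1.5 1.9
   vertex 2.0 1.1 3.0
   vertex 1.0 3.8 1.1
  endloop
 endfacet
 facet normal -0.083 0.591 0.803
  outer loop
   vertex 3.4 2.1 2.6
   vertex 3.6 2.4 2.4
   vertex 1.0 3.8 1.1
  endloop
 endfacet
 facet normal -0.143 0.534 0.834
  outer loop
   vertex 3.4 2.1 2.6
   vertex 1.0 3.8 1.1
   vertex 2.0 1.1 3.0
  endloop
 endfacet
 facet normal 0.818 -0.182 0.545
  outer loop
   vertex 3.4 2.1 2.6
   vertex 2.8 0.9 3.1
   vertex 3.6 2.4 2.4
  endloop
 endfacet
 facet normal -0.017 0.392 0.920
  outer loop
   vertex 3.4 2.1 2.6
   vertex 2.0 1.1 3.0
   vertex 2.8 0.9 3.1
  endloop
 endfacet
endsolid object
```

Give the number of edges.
18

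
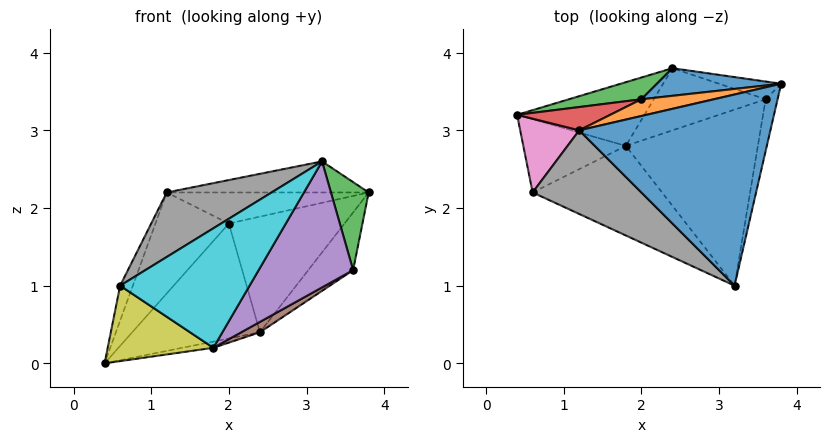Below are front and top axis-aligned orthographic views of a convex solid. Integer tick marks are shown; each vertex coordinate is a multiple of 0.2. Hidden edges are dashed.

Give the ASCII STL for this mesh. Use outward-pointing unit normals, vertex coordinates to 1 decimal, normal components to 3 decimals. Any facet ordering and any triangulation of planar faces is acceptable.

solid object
 facet normal -0.037 0.160 0.986
  outer loop
   vertex 1.2 3.0 2.2
   vertex 3.2 1.0 2.6
   vertex 3.8 3.6 2.2
  endloop
 endfacet
 facet normal 0.168 0.096 -0.981
  outer loop
   vertex 1.8 2.8 0.2
   vertex 0.4 3.2 0.0
   vertex 2.4 3.8 0.4
  endloop
 endfacet
 facet normal 0.959 -0.243 -0.143
  outer loop
   vertex 3.6 3.4 1.2
   vertex 3.8 3.6 2.2
   vertex 3.2 1.0 2.6
  endloop
 endfacet
 facet normal 0.458 0.850 -0.261
  outer loop
   vertex 3.6 3.4 1.2
   vertex 2.4 3.8 0.4
   vertex 3.8 3.6 2.2
  endloop
 endfacet
 facet normal 0.542 -0.489 -0.683
  outer loop
   vertex 3.6 3.4 1.2
   vertex 3.2 1.0 2.6
   vertex 1.8 2.8 0.2
  endloop
 endfacet
 facet normal 0.516 -0.141 -0.845
  outer loop
   vertex 3.6 3.4 1.2
   vertex 1.8 2.8 0.2
   vertex 2.4 3.8 0.4
  endloop
 endfacet
 facet normal -0.922 0.166 0.350
  outer loop
   vertex 0.6 2.2 1.0
   vertex 1.2 3.0 2.2
   vertex 0.4 3.2 0.0
  endloop
 endfacet
 facet normal -0.610 -0.484 0.628
  outer loop
   vertex 0.6 2.2 1.0
   vertex 3.2 1.0 2.6
   vertex 1.2 3.0 2.2
  endloop
 endfacet
 facet normal -0.105 -0.714 -0.693
  outer loop
   vertex 0.6 2.2 1.0
   vertex 0.4 3.2 0.0
   vertex 1.8 2.8 0.2
  endloop
 endfacet
 facet normal 0.000 -0.800 -0.600
  outer loop
   vertex 0.6 2.2 1.0
   vertex 1.8 2.8 0.2
   vertex 3.2 1.0 2.6
  endloop
 endfacet
 facet normal -0.158 0.960 0.229
  outer loop
   vertex 2.0 3.4 1.8
   vertex 3.8 3.6 2.2
   vertex 2.4 3.8 0.4
  endloop
 endfacet
 facet normal -0.199 0.863 0.465
  outer loop
   vertex 2.0 3.4 1.8
   vertex 1.2 3.0 2.2
   vertex 3.8 3.6 2.2
  endloop
 endfacet
 facet normal -0.315 0.933 0.176
  outer loop
   vertex 2.0 3.4 1.8
   vertex 2.4 3.8 0.4
   vertex 0.4 3.2 0.0
  endloop
 endfacet
 facet normal -0.351 0.912 0.211
  outer loop
   vertex 2.0 3.4 1.8
   vertex 0.4 3.2 0.0
   vertex 1.2 3.0 2.2
  endloop
 endfacet
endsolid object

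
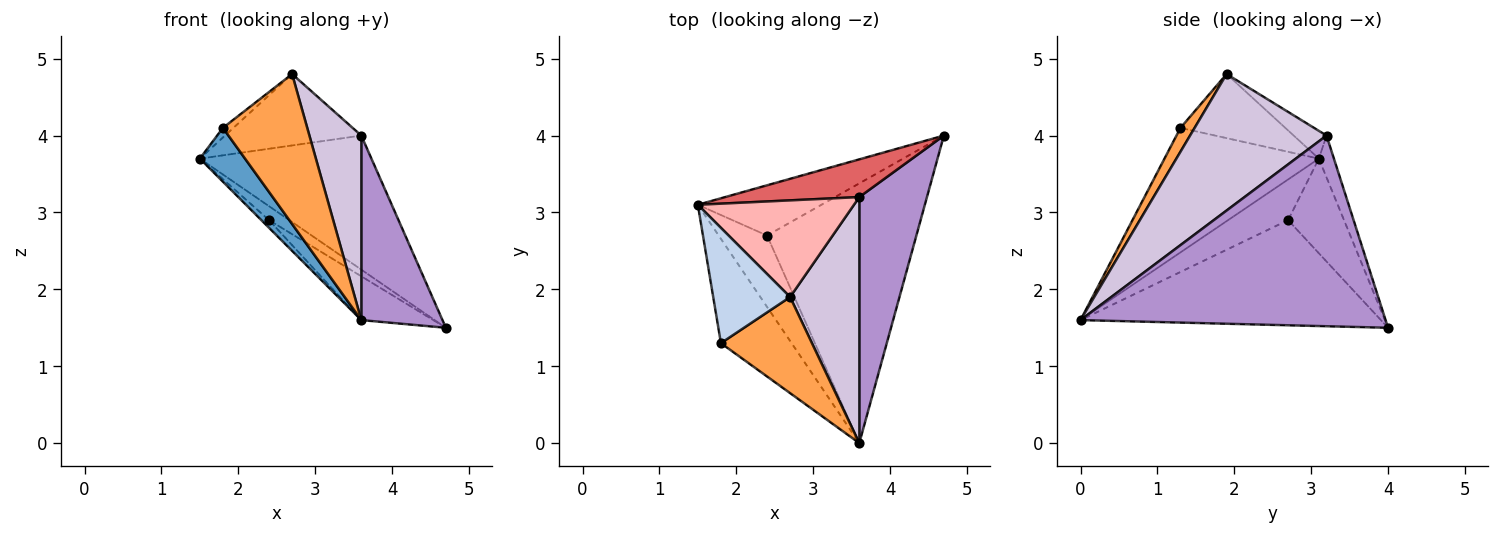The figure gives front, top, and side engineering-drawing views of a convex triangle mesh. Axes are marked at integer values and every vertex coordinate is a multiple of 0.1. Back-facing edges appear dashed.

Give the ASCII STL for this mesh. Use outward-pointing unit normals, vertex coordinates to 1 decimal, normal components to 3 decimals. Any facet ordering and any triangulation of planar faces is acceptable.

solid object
 facet normal -0.843 -0.247 -0.478
  outer loop
   vertex 1.8 1.3 4.1
   vertex 1.5 3.1 3.7
   vertex 3.6 0.0 1.6
  endloop
 endfacet
 facet normal -0.639 0.064 0.767
  outer loop
   vertex 1.8 1.3 4.1
   vertex 2.7 1.9 4.8
   vertex 1.5 3.1 3.7
  endloop
 endfacet
 facet normal 0.140 -0.834 0.534
  outer loop
   vertex 1.8 1.3 4.1
   vertex 3.6 0.0 1.6
   vertex 2.7 1.9 4.8
  endloop
 endfacet
 facet normal -0.594 0.215 -0.775
  outer loop
   vertex 2.4 2.7 2.9
   vertex 1.5 3.1 3.7
   vertex 4.7 4.0 1.5
  endloop
 endfacet
 facet normal -0.641 0.082 -0.763
  outer loop
   vertex 2.4 2.7 2.9
   vertex 3.6 0.0 1.6
   vertex 1.5 3.1 3.7
  endloop
 endfacet
 facet normal -0.570 0.137 -0.810
  outer loop
   vertex 2.4 2.7 2.9
   vertex 4.7 4.0 1.5
   vertex 3.6 0.0 1.6
  endloop
 endfacet
 facet normal -0.084 0.959 0.270
  outer loop
   vertex 3.6 3.2 4.0
   vertex 4.7 4.0 1.5
   vertex 1.5 3.1 3.7
  endloop
 endfacet
 facet normal -0.142 0.588 0.796
  outer loop
   vertex 3.6 3.2 4.0
   vertex 1.5 3.1 3.7
   vertex 2.7 1.9 4.8
  endloop
 endfacet
 facet normal 0.914 -0.243 0.324
  outer loop
   vertex 3.6 3.2 4.0
   vertex 3.6 0.0 1.6
   vertex 4.7 4.0 1.5
  endloop
 endfacet
 facet normal 0.845 -0.321 0.428
  outer loop
   vertex 3.6 3.2 4.0
   vertex 2.7 1.9 4.8
   vertex 3.6 0.0 1.6
  endloop
 endfacet
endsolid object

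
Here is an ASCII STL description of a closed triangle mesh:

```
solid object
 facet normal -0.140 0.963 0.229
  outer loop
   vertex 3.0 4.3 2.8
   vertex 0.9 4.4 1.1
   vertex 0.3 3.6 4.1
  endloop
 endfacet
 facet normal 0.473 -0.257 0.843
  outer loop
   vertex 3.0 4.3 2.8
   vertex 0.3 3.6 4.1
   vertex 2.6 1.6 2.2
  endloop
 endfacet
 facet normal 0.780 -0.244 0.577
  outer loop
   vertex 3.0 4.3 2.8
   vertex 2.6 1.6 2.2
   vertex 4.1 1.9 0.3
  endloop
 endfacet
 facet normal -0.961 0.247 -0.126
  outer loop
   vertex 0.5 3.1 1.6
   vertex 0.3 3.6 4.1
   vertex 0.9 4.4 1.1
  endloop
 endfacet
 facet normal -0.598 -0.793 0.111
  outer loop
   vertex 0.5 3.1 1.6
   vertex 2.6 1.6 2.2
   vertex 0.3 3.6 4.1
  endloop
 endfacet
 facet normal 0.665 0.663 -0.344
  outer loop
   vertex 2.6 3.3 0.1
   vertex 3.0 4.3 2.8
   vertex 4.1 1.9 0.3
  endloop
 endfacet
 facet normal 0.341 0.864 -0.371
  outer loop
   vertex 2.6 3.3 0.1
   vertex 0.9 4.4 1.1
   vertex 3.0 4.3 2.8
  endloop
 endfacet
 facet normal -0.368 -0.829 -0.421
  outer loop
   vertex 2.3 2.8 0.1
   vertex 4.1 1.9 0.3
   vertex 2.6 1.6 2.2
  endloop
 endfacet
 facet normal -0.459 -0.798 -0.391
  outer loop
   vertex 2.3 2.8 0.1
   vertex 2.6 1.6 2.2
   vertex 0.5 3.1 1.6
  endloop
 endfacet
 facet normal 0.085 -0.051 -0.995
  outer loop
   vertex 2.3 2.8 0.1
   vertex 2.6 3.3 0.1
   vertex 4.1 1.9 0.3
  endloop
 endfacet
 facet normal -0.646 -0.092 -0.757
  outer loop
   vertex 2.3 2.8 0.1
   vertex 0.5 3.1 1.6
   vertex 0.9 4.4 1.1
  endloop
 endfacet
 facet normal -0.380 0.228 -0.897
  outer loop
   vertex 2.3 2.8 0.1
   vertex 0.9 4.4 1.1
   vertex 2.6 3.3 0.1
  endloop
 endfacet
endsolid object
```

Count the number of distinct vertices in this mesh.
8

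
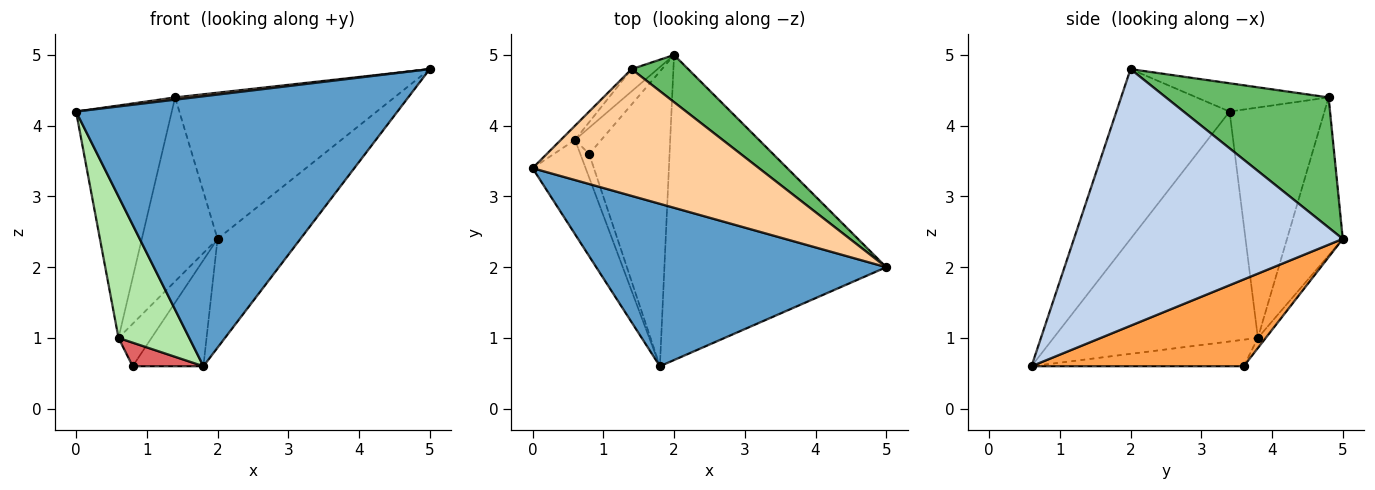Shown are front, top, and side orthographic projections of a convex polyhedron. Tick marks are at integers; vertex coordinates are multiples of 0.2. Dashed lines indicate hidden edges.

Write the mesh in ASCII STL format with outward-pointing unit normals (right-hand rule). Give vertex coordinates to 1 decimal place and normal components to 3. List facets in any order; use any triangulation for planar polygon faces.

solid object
 facet normal -0.289 -0.820 0.494
  outer loop
   vertex 1.8 0.6 0.6
   vertex 5.0 2.0 4.8
   vertex 0.0 3.4 4.2
  endloop
 endfacet
 facet normal 0.737 0.227 -0.637
  outer loop
   vertex 2.0 5.0 2.4
   vertex 5.0 2.0 4.8
   vertex 1.8 0.6 0.6
  endloop
 endfacet
 facet normal 0.713 0.238 -0.660
  outer loop
   vertex 0.8 3.6 0.6
   vertex 2.0 5.0 2.4
   vertex 1.8 0.6 0.6
  endloop
 endfacet
 facet normal -0.124 -0.018 0.992
  outer loop
   vertex 1.4 4.8 4.4
   vertex 0.0 3.4 4.2
   vertex 5.0 2.0 4.8
  endloop
 endfacet
 facet normal 0.577 0.777 0.251
  outer loop
   vertex 1.4 4.8 4.4
   vertex 5.0 2.0 4.8
   vertex 2.0 5.0 2.4
  endloop
 endfacet
 facet normal -0.923 -0.320 -0.213
  outer loop
   vertex 0.6 3.8 1.0
   vertex 1.8 0.6 0.6
   vertex 0.0 3.4 4.2
  endloop
 endfacet
 facet normal -0.905 -0.302 -0.302
  outer loop
   vertex 0.6 3.8 1.0
   vertex 0.8 3.6 0.6
   vertex 1.8 0.6 0.6
  endloop
 endfacet
 facet normal -0.703 0.710 -0.043
  outer loop
   vertex 0.6 3.8 1.0
   vertex 0.0 3.4 4.2
   vertex 1.4 4.8 4.4
  endloop
 endfacet
 facet normal -0.198 0.833 -0.516
  outer loop
   vertex 0.6 3.8 1.0
   vertex 2.0 5.0 2.4
   vertex 0.8 3.6 0.6
  endloop
 endfacet
 facet normal -0.590 0.801 -0.097
  outer loop
   vertex 0.6 3.8 1.0
   vertex 1.4 4.8 4.4
   vertex 2.0 5.0 2.4
  endloop
 endfacet
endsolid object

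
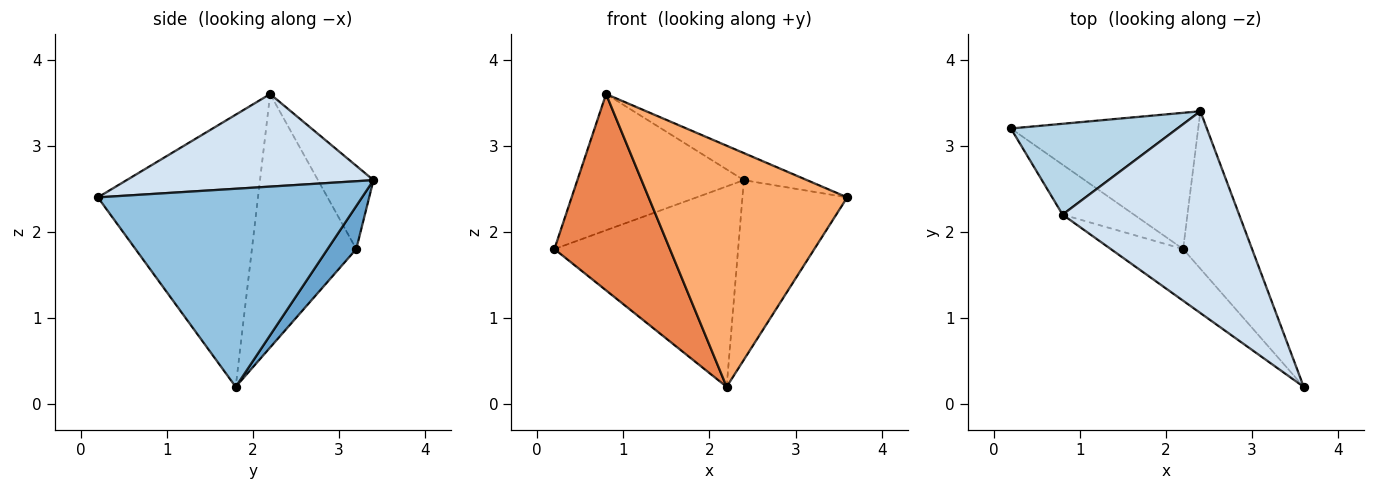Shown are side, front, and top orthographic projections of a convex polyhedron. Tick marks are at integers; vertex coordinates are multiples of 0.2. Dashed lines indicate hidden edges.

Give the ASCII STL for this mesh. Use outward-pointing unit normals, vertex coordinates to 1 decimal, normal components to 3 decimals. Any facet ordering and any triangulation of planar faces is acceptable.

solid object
 facet normal 0.128 0.820 -0.557
  outer loop
   vertex 2.2 1.8 0.2
   vertex 0.2 3.2 1.8
   vertex 2.4 3.4 2.6
  endloop
 endfacet
 facet normal 0.884 0.351 -0.308
  outer loop
   vertex 2.2 1.8 0.2
   vertex 2.4 3.4 2.6
   vertex 3.6 0.2 2.4
  endloop
 endfacet
 facet normal -0.267 0.802 0.535
  outer loop
   vertex 0.8 2.2 3.6
   vertex 2.4 3.4 2.6
   vertex 0.2 3.2 1.8
  endloop
 endfacet
 facet normal 0.461 0.118 0.879
  outer loop
   vertex 0.8 2.2 3.6
   vertex 3.6 0.2 2.4
   vertex 2.4 3.4 2.6
  endloop
 endfacet
 facet normal -0.659 -0.729 -0.185
  outer loop
   vertex 0.8 2.2 3.6
   vertex 0.2 3.2 1.8
   vertex 2.2 1.8 0.2
  endloop
 endfacet
 facet normal -0.619 -0.768 -0.165
  outer loop
   vertex 0.8 2.2 3.6
   vertex 2.2 1.8 0.2
   vertex 3.6 0.2 2.4
  endloop
 endfacet
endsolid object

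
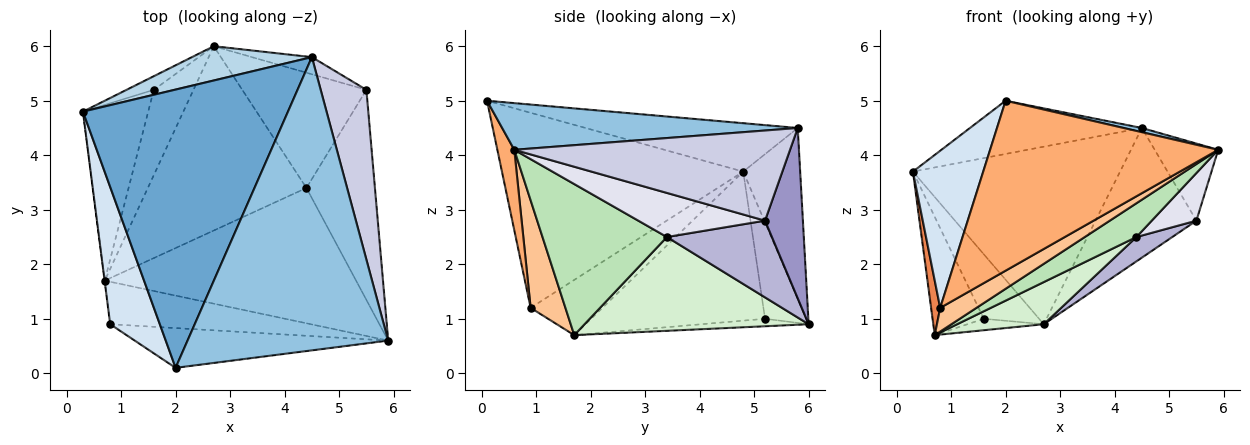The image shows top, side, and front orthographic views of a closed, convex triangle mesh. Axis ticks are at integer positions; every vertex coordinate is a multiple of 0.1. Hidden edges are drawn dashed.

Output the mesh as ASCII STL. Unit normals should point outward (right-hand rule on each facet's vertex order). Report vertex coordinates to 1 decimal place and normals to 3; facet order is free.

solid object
 facet normal -0.226 0.183 0.957
  outer loop
   vertex 4.5 5.8 4.5
   vertex 0.3 4.8 3.7
   vertex 2.0 0.1 5.0
  endloop
 endfacet
 facet normal 0.227 -0.014 0.974
  outer loop
   vertex 4.5 5.8 4.5
   vertex 2.0 0.1 5.0
   vertex 5.9 0.6 4.1
  endloop
 endfacet
 facet normal -0.261 0.948 0.183
  outer loop
   vertex 4.5 5.8 4.5
   vertex 2.7 6.0 0.9
   vertex 0.3 4.8 3.7
  endloop
 endfacet
 facet normal -0.933 -0.272 0.237
  outer loop
   vertex 0.8 0.9 1.2
   vertex 2.0 0.1 5.0
   vertex 0.3 4.8 3.7
  endloop
 endfacet
 facet normal -0.992 -0.126 -0.003
  outer loop
   vertex 0.8 0.9 1.2
   vertex 0.3 4.8 3.7
   vertex 0.7 1.7 0.7
  endloop
 endfacet
 facet normal 0.072 -0.971 -0.227
  outer loop
   vertex 0.8 0.9 1.2
   vertex 5.9 0.6 4.1
   vertex 2.0 0.1 5.0
  endloop
 endfacet
 facet normal 0.424 -0.441 -0.791
  outer loop
   vertex 0.8 0.9 1.2
   vertex 0.7 1.7 0.7
   vertex 5.9 0.6 4.1
  endloop
 endfacet
 facet normal -0.884 0.261 -0.387
  outer loop
   vertex 1.6 5.2 1.0
   vertex 0.7 1.7 0.7
   vertex 0.3 4.8 3.7
  endloop
 endfacet
 facet normal -0.590 0.790 -0.167
  outer loop
   vertex 1.6 5.2 1.0
   vertex 0.3 4.8 3.7
   vertex 2.7 6.0 0.9
  endloop
 endfacet
 facet normal -0.184 0.131 -0.974
  outer loop
   vertex 1.6 5.2 1.0
   vertex 2.7 6.0 0.9
   vertex 0.7 1.7 0.7
  endloop
 endfacet
 facet normal 0.504 -0.209 -0.838
  outer loop
   vertex 4.4 3.4 2.5
   vertex 5.9 0.6 4.1
   vertex 0.7 1.7 0.7
  endloop
 endfacet
 facet normal 0.500 -0.193 -0.845
  outer loop
   vertex 4.4 3.4 2.5
   vertex 0.7 1.7 0.7
   vertex 2.7 6.0 0.9
  endloop
 endfacet
 facet normal 0.349 0.929 -0.123
  outer loop
   vertex 5.5 5.2 2.8
   vertex 2.7 6.0 0.9
   vertex 4.5 5.8 4.5
  endloop
 endfacet
 facet normal 0.518 -0.177 -0.837
  outer loop
   vertex 5.5 5.2 2.8
   vertex 4.4 3.4 2.5
   vertex 2.7 6.0 0.9
  endloop
 endfacet
 facet normal 0.874 0.201 0.443
  outer loop
   vertex 5.5 5.2 2.8
   vertex 4.5 5.8 4.5
   vertex 5.9 0.6 4.1
  endloop
 endfacet
 facet normal 0.532 -0.187 -0.826
  outer loop
   vertex 5.5 5.2 2.8
   vertex 5.9 0.6 4.1
   vertex 4.4 3.4 2.5
  endloop
 endfacet
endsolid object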